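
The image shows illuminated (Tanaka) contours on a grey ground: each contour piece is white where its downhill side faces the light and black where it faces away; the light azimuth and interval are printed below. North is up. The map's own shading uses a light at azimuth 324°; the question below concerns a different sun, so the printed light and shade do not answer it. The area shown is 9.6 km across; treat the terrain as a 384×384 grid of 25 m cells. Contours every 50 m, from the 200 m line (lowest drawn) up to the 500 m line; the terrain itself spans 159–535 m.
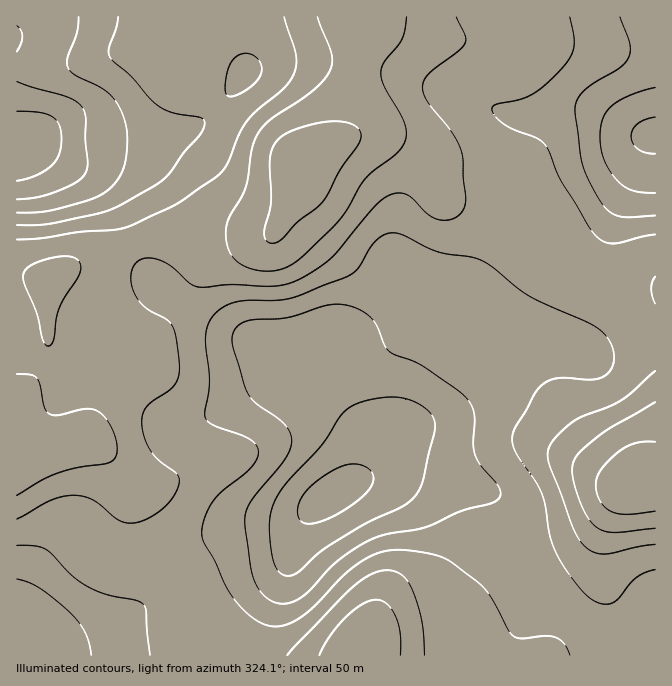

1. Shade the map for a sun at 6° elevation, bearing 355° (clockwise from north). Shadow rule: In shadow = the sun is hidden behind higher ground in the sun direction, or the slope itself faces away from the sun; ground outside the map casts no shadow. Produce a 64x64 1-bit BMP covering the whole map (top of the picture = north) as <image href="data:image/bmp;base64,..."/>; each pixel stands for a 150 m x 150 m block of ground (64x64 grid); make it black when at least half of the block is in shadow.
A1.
<image width="64" height="64" href="data:image/bmp;base64,Qk0+AgAAAAAAAD4AAAAoAAAAQAAAAEAAAAABAAEAAAAAAAACAAATCwAAEwsAAAIAAAAAAAAA////AAAAAAAAAAAAAAAAAAAAAAAAAAAAAAAAAAAAAAMAAAAAAAAABwAAAAAAAAAPAAAAAAAAAA9AAAAAAAAAH0AAAAAAAAA/wAAAAAAAAD/AAAAAAAAAP8AAAAAAAAB/4AAAAAAAAH/4AAAAAAAAf/wAAAAAAAA//gAAcAAAAB/+AAH4AAAAAf8AB/wAAAAAPgAD/gAAAAAAAAD+AAAAAAAAAD8AAAAAAAAAAgAAAAAAAAAAAAAAAAAAAAAAAAAAAAAAAAAAAAAAAAAAAAAAAAAAAAAAAAAAAAAAAAAAAAAAAAB4AAAAAAAAAPwAAAAAAAAB/gAAAAAAAAP/AAAAAAAAB/+AAAAAAAAP/4AAAAAAAA//wAAAAAAAH//AAAAAAAAf/8AAAAAAAB//wAAAAAAAD//AAAAAAAAH/8AAAAAAAAH/wCAAAAAAAB/gcAAAAAAAB/DwAAAAAAAD8AAAAAAAAAPwAAAAAAAAAHAAAAAAAAAAAAAAAAAAAAAIAAAAAAAAABgAAAAAAAAAHAAAAAAAAAAYAAAAAAAAAAAAAABAAAAAAAAAAPAAAAAAAAAA+AAAAAAAAA/+AAAAAAAAH/+AAAAAAAAff4AAAAAAAB8HgAAAAAAADAAAAAAAAAAAAAAAAAAAAAAAAAAAAAAAAAAAAAAAAAAAAAAAAAAAAAAAAAAAAAAAAA=="/>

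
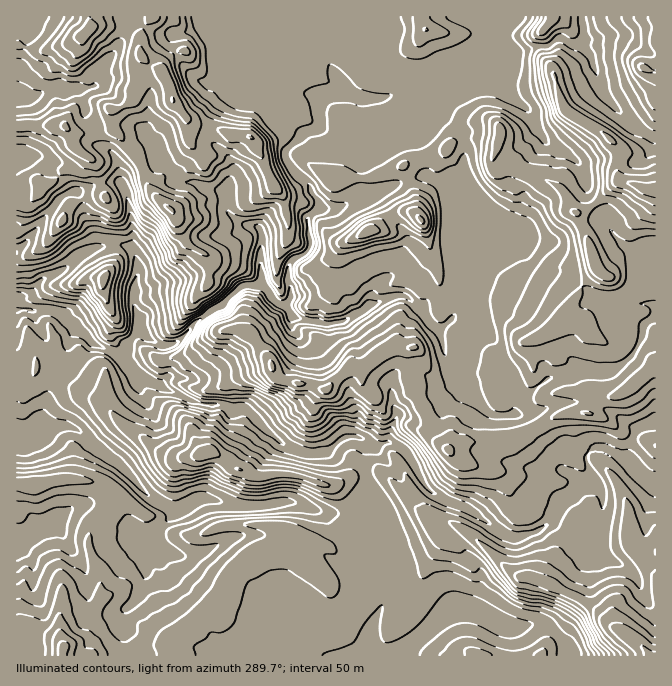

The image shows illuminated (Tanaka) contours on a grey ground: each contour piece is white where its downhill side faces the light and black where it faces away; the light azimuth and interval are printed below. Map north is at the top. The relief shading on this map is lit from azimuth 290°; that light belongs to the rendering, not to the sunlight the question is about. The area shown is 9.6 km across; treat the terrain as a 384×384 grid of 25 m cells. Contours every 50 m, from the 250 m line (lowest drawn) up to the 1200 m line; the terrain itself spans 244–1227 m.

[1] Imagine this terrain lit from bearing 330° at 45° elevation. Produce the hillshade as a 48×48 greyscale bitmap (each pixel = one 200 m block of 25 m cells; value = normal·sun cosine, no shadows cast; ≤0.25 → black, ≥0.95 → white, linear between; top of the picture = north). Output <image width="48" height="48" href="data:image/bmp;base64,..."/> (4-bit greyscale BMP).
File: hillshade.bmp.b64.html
<image width="48" height="48" href="data:image/bmp;base64,Qk32BAAAAAAAAHYAAAAoAAAAMAAAADAAAAABAAQAAAAAAIAEAAATCwAAEwsAABAAAAAAAAAAAAAAABEREQAiIiIAMzMzAERERABVVVUAZmZmAHd3dwCIiIgAmZmZAKqqqgC7u7sAzMzMAN3d3QDu7u4A////AKrMmqq7upmImZqqmZmZmrzd3MzcmYVHvqvcqqq7u6mIiZqqmZmamavNy7vNqHZ5u7zcqqrMzLqZiZqqqZmaqZq7uqmJdVm7u73bmpi9zdypiZmqqZmaqYmqqYQiI33burzLq6iczd3KiJmZmZmaqoiZiFERN77ruszcq7qrzN3LmImZmZmaqpeHd0Znm83tu93dy7qrvM3duIiZqZmaqpdmdp3Mu7zcq93dy6qqu6vN25maqpmaqpdned7tuqu6m7zdy5mZu6mKzLqaqqmqqpmInMzuyqu6q4q8y5mYnd3Lzd3LzLqqqpqru6iL26rLu3eKzKmam97u7u7ty6qqqbzLuYh3vKrLqmVWiqmqp4rLmIqpZXiqmsuod4mYi7u7qZhmeKqrcxJTEAATZ2eZq7lDRniZiausqu7bu7u4ZBACRneKzbmru6ZEV3iJmJqrqf/+3MuHiXMnq83d3tzNy3Z4iId4mZq6mN3uy6dpztyqu7zJisy7tlipqYdmeImYmqvMyXec7t7by7pzEnhldYzLvMuWVlVnnHiZmIq83u3MzKdUEAMieazLzM3KdlRVaWeIiau83uy5iGZWMAI0aqq7uqq7qph1RXaJq7q83dp0ERE2ciR3eZmrqpqqu7uoU6iKvLmqqomYYyKLzGaIipiqqqmKu8zMlrqrvMqoZ4iJmIm979qGeIiqq6iHiamsyrurzbm7zMhmecqt3v7Jd2iaq7iHeHd4zMyrzJN9ys10WLq93v/tuomru7uoiImYnM26uVE7pjzuupjNzO/+3Lm7u73bmZmqmrupdlRIqjDv/am7hnz/67mburzdyqqqmYhjNVRYq6EJ/qmqdkSd25qau7u8y6mJmUaHVnJKq8sQXNaJqYZYmYmZq7vLzKZXmQF83cM5l5qCApaKmYh4mZiZq8vMvKd2mlEFz/pYhliXQ4hN2WZniZiaqrvNy6qZmpgQSsuHdmmphYop23ITWHiaqqq8y6uZiVqAA0NVVVaKmItmvetCRCWKqqqqmbuZZTW3EhBDNmVndVl2zv/7hlOKqpmZd5mZdFJshURlW5d5hCV0q87/7aaKqYd4mqh3dqc3mZmJzLl4qmR2d3m978map2Znq8tleMuFVnmLy6hWmph5iYiZrMqapneKurypvMy4VVVruoYzZ4eZq7q7qZh6qIm8y7vLzqqoiHZ6qoh0Rmabu7u7zKp5q4q8y5mqq1ZniYaamoiYiYWLy6qqvMy5vJirp2e7qomZqoeImJms25mJu6qqqrzLvcmrdXq7ud7tu6lWhpms3bqpqqqqqqq83tu6eKvLmM3u3Nx2iJmry6qqmqqqqqq83dupm6u6mZmaq+24mXmqqqqpmqqpmqqrvLupuZuqiZh1NrzKmFaaqqmZmZqZmZmqqru6yJuqioh1IXvKuVV5qqmaqqqqmHiZqqvO2qq7zJu5cSnLrKiJqqqqmaqqqWZ4mqqc27q87Kzdxja7eaqqqqqqqqqqu5eJmau3aKqru6ve6larVWmrqqqqqqqqq6mqqq3rNamZqw=="/>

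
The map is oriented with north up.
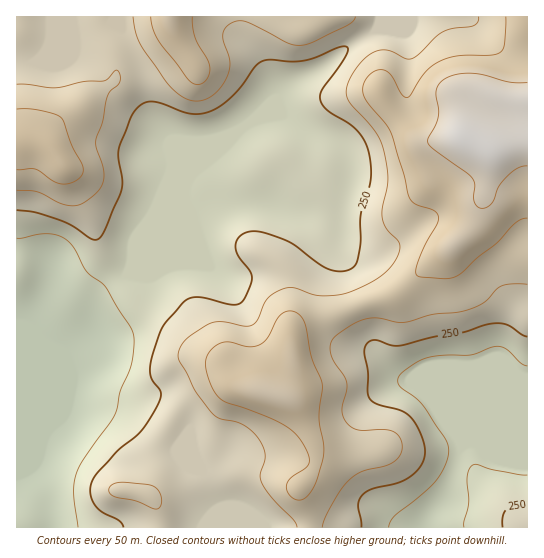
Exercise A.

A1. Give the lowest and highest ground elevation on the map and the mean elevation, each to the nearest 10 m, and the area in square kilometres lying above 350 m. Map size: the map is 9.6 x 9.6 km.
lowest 150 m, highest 430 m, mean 270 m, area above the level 14.7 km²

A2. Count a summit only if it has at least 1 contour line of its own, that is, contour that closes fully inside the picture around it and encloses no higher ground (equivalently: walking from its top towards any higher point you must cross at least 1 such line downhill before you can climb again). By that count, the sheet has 1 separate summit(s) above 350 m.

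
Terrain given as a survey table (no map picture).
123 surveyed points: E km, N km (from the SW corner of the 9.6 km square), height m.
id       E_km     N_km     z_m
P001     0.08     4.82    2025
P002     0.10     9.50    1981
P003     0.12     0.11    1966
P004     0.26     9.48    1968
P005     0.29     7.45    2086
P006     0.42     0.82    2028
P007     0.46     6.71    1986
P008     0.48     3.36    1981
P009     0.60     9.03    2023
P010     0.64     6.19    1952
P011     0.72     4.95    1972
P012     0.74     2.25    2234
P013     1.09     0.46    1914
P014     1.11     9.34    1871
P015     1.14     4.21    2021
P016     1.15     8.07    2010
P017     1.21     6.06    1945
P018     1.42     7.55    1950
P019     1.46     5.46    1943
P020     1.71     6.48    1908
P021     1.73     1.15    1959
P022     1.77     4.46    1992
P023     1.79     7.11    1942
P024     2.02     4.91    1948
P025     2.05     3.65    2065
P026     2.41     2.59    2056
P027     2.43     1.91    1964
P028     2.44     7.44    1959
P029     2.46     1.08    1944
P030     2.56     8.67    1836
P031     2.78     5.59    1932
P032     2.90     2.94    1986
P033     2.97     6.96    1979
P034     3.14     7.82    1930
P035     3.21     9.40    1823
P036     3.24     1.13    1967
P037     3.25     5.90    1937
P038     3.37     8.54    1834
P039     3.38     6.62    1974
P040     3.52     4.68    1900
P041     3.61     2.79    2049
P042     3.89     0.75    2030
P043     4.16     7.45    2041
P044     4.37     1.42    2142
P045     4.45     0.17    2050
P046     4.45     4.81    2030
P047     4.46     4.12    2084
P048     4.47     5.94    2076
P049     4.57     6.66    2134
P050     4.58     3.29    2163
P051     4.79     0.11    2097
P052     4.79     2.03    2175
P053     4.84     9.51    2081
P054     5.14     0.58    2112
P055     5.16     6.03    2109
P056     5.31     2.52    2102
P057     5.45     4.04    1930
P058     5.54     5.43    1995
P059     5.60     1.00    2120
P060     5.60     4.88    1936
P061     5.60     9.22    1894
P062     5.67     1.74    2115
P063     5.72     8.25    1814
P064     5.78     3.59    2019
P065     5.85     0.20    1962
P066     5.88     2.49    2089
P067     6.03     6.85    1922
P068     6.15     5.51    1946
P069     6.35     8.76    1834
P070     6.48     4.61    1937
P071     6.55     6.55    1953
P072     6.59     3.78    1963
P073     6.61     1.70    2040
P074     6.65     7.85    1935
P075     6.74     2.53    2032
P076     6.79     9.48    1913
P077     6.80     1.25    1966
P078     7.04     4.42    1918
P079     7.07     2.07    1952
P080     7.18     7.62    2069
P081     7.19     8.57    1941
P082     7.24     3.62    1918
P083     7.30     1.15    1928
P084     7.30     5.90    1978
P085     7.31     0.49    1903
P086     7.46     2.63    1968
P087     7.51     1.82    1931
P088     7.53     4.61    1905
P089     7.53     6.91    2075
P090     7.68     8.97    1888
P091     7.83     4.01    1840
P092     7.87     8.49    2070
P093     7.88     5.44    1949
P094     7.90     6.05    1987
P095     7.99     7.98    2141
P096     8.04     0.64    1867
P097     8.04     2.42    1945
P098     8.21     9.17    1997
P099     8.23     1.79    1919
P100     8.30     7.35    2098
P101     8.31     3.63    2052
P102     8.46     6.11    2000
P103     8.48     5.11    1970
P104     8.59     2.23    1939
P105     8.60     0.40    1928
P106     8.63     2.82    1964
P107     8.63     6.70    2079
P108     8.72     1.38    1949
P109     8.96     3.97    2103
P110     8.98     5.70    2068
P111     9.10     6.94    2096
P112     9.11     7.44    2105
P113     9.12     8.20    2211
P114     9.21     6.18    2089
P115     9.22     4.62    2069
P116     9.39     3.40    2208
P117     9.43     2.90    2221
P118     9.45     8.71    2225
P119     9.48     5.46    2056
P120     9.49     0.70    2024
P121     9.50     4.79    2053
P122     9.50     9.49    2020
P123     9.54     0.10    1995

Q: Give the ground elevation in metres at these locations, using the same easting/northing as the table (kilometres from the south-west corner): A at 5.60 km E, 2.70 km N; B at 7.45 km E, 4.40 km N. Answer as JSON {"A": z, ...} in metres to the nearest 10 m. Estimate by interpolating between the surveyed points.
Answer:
{"A": 2090, "B": 1870}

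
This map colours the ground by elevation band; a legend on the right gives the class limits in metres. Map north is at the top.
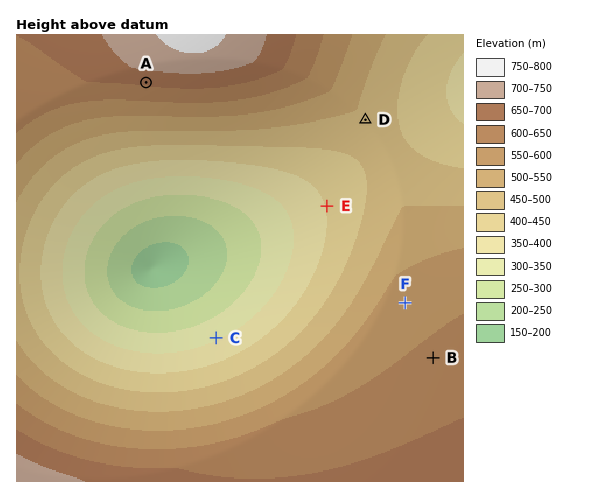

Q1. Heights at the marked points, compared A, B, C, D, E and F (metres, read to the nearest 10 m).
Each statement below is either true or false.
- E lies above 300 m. true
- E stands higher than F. false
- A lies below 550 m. false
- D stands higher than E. true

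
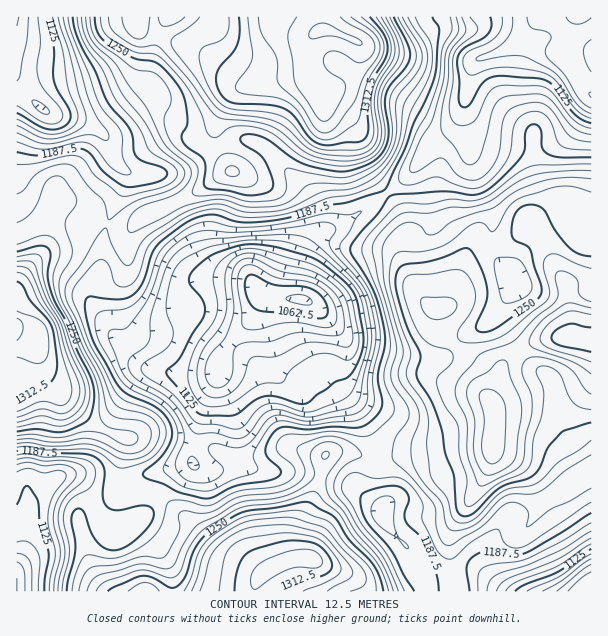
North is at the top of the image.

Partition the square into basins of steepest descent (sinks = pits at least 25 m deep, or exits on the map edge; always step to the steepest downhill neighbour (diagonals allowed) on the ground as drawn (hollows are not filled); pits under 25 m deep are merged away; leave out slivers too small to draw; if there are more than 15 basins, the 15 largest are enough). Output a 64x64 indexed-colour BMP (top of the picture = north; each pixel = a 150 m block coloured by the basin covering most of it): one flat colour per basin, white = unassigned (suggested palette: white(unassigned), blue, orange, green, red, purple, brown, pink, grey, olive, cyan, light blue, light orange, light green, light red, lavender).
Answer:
<image width="64" height="64" href="data:image/bmp;base64,Qk12CAAAAAAAAHYAAAAoAAAAQAAAAEAAAAABAAQAAAAAAAAIAAATCwAAEwsAABAAAAAAAAAA////ALR3HwAOf/8ALKAsACgn1gC9Z5QAS1aMAMJ34wB/f38AIr28AM++FwDox64AeLv/AIrfmACWmP8A1bDFAERERERERERERERERERGZmZmZmZmZmZmZmVVVVVVVVVVREREREREREREREREREZmZmZmZmZmZmZmZVVVVVVVVVVEREREREREREREREREQWZmZmZmZmZmZmZVVVVVVVVVVUREREREREREREREREEREWZmZmZmZmZmZlVVVVVVVVVVRERERERERERERERBEREREWZmZmZmZmZmVVVVVVVVVVVERERERERERERERBEREREWZmZmZmZmZmZVVVVVVVVVVURERERERERERERBERERERFmZmZmZmZmZlVVVVVVVVVVRERERERERERERBEREREREWZmZmZmZmZmZVVVVVVVVVVERERERERERERBERERERERZmZmZmZmZmZlVVVVVVVVVUREREREREREQREREREREREWZmZmZmZmZmZVVVVVVVVVREREREREREQRERERERERERZmZmZmZmZmZmVVVVVVVVVEREREREQRERERERERERERFmZmZmZmZmZmZVVVVVVVVURERERERBERERERERERERERZmZmZmZmZmZmVVVVVVVVREREREREERERERERERERERFmZmZmZmZmZmZVVVVVVVVEREREREQREREREREREREREWZmZmZmZmZmZmVVVVVVVURERERERBERERERERERERERERERERERZmZmZVVVVVVVREREREREEREREREREREREREREREREREREREVVVVVVVVEREREREERERERERERERERERERERERERERERVVVVVVVURERERBERERERERERERERERERERERERERERFVVVVVVVRERERBEREREREREREREREREREREREREREREVVVVVVVVEREQRERERERERERERERERERERERERERERERVVVVVVVUREQRERERERERERERERERERERERERERERERERVVVVVVREQRERERERERERERERERERERERERERERERERERVVVVVEQRERERERERERERERERERERERERERERERERERERFVVURBERERERERERERERERERERERERERERERERERERERFVREERERERERERERERERERERERERERERERERERERERERVEERERERERERERERERERERERERERERERERERERERERFREREREREREREREREREREREREREREREREREREREREREVEREREREREREREREREREREREREREREREREREREREREREREREREREREREREREREREREREREREREREREREREREREREREREREREREREREREREREREREREREREREREREREREREREREREREREREREREREREREREREREREREREREREREREREREREREREREREREREREREREREREREiIRERERERERERERERERERERERERERERERERERERERESIiERERERERERERERERERERERERERERERERERERERESIiIRERERERERExERERERERERERERERERERERERERERIiIhERERERERETMRERERERERERERERERERERERERERIiIiIRERERERERMzEREREREREREREREREREREREREREiIiIiEREREREREzMRERERERERERERERERERERERERESIiIiIiIRERERETMxERERERERERERERERERERERERERIiIiIiIiIRERERMzEREREREREREREREREREREREREREiIiIiIiIiEREREzMREREzMzERERERERERERERERERESIiIiIiIiIhERETMzERMzMzMzERERERERERERERERESIiIiIiIiIiIRESMzMTMzMzMzMzERERERERERERERERIiIiIiIiIiIiIiIzMzMzMzMzMzMzERERERERERERERIiIiIiIiIiIiIiIjMzMzMzMzMzMzMzERERERERERERIiIiIiIiIiIiIiIiMzMzMzMzMzMzMzMxEREREREREREiIiIiIiIiIiIiIiIzMzMzMzMzMzMzMzEREREREREREiIiIiIiIiIiIiIiIjMzMzMzMzMzMzMzMRERERERERESIiIiIiIiIiIiIiIiMzMzMzMzMzMzMzMxERERERERESIiIiIiIiIiIiIiIiIzMzMzMzMzMzMzMxERERERERERIiIiIiIiIiIiIiIiIjMzMzMzMzMzMzMzEREREREREREiIiIiIiIiIiIiIiIiMzMzMzMzMzMzMzMREREREREREiIiIiIiIiIiIiIiIiIzMzMzMzMzMzMzMzERERERERIiIiIiIiIiIiIiIiIiIjMzMzMzMzMzMzMzMRERERERIiIiIiIiIiIiIiIiIiIiMzMzMzMzMzMzMzMzEREREREiIiIiIiIiIiIiIiIiIiIzMzMzMzMzMzMzMzMxEREREREiIiIiIiIiIiIiIiIiIjMzMzMzMzMzMzMzMxERERERERIiIiIiIiIiIiIiIiIiMzMzMzMzMzMzMzMxERERERERESIiIiIiIiIiIiIiIiIzMzMzMzMzMzMzMxERERERERERIiIiIiIiIiIiIiIiIjMzMzMzMzMzMzMREREREREREREiIiIiIiIiIiIiIiIiMzMzMzMzMzMxEREREREREREREiIiIiIiIiIiIiIiIiIzMzMzMzMzERERERERERERESIiIiIiIiIiIiIiIiIiIjMzMzMzMzERERERERERERERIiIiIiIiIiIiIiIiIiIi"/>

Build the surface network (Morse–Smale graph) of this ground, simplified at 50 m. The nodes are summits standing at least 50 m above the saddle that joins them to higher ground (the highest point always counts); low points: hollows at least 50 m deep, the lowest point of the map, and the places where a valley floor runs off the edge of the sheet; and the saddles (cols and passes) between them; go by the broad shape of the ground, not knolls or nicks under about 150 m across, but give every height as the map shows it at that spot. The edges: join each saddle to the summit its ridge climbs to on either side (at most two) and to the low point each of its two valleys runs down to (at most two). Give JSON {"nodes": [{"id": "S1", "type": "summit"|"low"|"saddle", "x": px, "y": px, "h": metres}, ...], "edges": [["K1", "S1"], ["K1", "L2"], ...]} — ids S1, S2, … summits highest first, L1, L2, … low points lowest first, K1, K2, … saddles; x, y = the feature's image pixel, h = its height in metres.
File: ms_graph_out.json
{"nodes": [
{"id": "S1", "type": "summit", "x": 323, "y": 30, "h": 1364},
{"id": "S2", "type": "summit", "x": 38, "y": 341, "h": 1333},
{"id": "S3", "type": "summit", "x": 311, "y": 558, "h": 1331},
{"id": "S4", "type": "summit", "x": 569, "y": 339, "h": 1318},
{"id": "L1", "type": "low", "x": 302, "y": 300, "h": 1048},
{"id": "L2", "type": "low", "x": 587, "y": 591, "h": 1064},
{"id": "L3", "type": "low", "x": 578, "y": 17, "h": 1069},
{"id": "L4", "type": "low", "x": 17, "y": 585, "h": 1075},
{"id": "L5", "type": "low", "x": 17, "y": 18, "h": 1085},
{"id": "K1", "type": "saddle", "x": 107, "y": 222, "h": 1213},
{"id": "K2", "type": "saddle", "x": 378, "y": 461, "h": 1211},
{"id": "K3", "type": "saddle", "x": 152, "y": 494, "h": 1196},
{"id": "K4", "type": "saddle", "x": 387, "y": 194, "h": 1186},
{"id": "K5", "type": "saddle", "x": 228, "y": 344, "h": 1085}],
"edges": [["K1", "S1"], ["K1", "S2"], ["K1", "L1"], ["K1", "L5"], ["K2", "S3"], ["K2", "S4"], ["K2", "L1"], ["K2", "L2"], ["K3", "S3"], ["K3", "L1"], ["K3", "L4"], ["K4", "S1"], ["K4", "S4"], ["K4", "L1"], ["K4", "L3"], ["K5", "S1"], ["K5", "S3"], ["K5", "L1"]]}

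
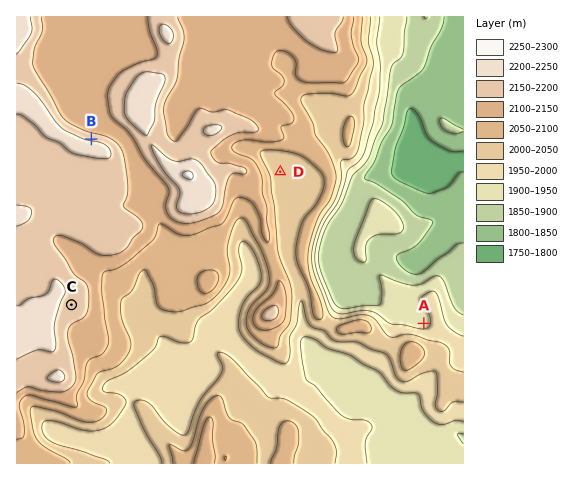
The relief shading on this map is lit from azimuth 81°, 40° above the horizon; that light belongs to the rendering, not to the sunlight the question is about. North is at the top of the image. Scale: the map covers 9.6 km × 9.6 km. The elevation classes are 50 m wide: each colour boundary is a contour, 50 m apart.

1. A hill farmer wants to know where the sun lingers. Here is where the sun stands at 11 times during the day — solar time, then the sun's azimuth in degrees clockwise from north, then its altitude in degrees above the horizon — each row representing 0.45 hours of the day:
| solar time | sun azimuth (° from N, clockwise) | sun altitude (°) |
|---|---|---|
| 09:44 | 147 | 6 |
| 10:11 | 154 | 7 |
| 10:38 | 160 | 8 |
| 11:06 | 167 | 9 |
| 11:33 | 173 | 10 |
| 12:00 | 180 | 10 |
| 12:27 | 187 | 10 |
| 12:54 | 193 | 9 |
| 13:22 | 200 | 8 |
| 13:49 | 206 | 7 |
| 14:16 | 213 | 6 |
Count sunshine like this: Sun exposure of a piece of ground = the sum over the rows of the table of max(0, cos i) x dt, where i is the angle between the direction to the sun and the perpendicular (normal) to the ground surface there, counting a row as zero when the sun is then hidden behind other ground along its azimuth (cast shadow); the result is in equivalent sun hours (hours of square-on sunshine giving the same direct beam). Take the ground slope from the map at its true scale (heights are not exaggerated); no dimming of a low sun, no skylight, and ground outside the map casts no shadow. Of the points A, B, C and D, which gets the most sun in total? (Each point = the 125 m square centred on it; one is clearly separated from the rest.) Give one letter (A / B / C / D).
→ C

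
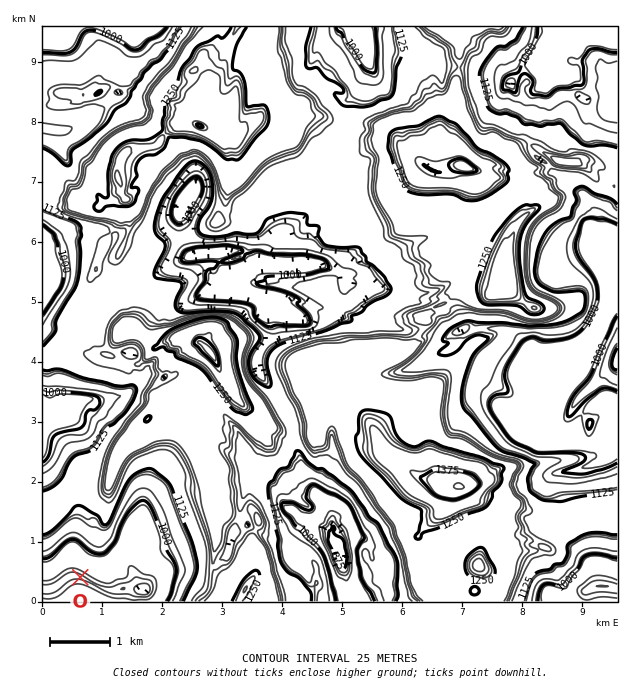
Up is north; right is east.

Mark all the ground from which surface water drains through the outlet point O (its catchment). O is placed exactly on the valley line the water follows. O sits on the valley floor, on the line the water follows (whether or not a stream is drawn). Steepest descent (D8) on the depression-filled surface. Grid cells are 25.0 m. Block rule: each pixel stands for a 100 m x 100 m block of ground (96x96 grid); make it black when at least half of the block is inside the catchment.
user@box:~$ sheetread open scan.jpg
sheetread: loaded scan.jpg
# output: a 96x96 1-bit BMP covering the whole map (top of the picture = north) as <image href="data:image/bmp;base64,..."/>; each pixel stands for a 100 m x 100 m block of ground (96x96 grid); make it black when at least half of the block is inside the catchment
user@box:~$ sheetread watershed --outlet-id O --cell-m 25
<image width="96" height="96" href="data:image/bmp;base64,Qk2+BAAAAAAAAD4AAAAoAAAAYAAAAGAAAAABAAEAAAAAAIAEAAATCwAAEwsAAAIAAAAAAAAA////AAAAAAAD////gAAAAAAAAAAD////gAAAAAAAAAAD///+AAAAAAAAAAAD///8AAAAAAAAAAAD///4AAAAAAAAAAAB///4AAAAAAAAAAAA///4AAAAAAAAAAAA///4AAAAAAAAAAAA///4AAAAAAAAAAAAf//4AAAAAAAAAAAAf//4AAAAAAAAAAAAf//4AAAAAAAAAAAAf//4AAAAAAAAAAAAP//4AAAAAAAAAAAAH//4AAAAAAAAAAAAH//4AAAAAAAAAAAAH//4AAAAAAAAAAAAH//4AAAAAAAAAAAAH//4AAAAAAAAAAAAH//8AAAAAAAAAAAAH//4AAAAAAAAAAAAH//4AAAAAAAAAAAAD//wAAAAAAAAAAAAD//wAAAAAAAAAAAAB//gAAAAAAAAAAAAA//gAAAAAAAAAAAAAf/AAAAAAAAAAAAAAP/AAAAAAAAAAAAAAH+AAAAAAAAAAAAAAH+AAAAAAAAAAAAAAD+AAAAAAAAAAAAAAB8AAAAAAAAAAAAAAAAAAAAAAAAAAAAAAAAAAAAAAAAAAAAAAAAAAAAAAAAAAAAAAAAAAAAAAAAAAAAAAAAAAAAAAAAAAAAAAAAAAAAAAAAAAAAAAAAAAAAAAAAAAAAAAAAAAAAAAAAAAAAAAAAAAAAAAAAAAAAAAAAAAAAAAAAAAAAAAAAAAAAAAAAAAAAAAAAAAAAAAAAAAAAAAAAAAAAAAAAAAAAAAAAAAAAAAAAAAAAAAAAAAAAAAAAAAAAAAAAAAAAAAAAAAAAAAAAAAAAAAAAAAAAAAAAAAAAAAAAAAAAAAAAAAAAAAAAAAAAAAAAAAAAAAAAAAAAAAAAAAAAAAAAAAAAAAAAAAAAAAAAAAAAAAAAAAAAAAAAAAAAAAAAAAAAAAAAAAAAAAAAAAAAAAAAAAAAAAAAAAAAAAAAAAAAAAAAAAAAAAAAAAAAAAAAAAAAAAAAAAAAAAAAAAAAAAAAAAAAAAAAAAAAAAAAAAAAAAAAAAAAAAAAAAAAAAAAAAAAAAAAAAAAAAAAAAAAAAAAAAAAAAAAAAAAAAAAAAAAAAAAAAAAAAAAAAAAAAAAAAAAAAAAAAAAAAAAAAAAAAAAAAAAAAAAAAAAAAAAAAAAAAAAAAAAAAAAAAAAAAAAAAAAAAAAAAAAAAAAAAAAAAAAAAAAAAAAAAAAAAAAAAAAAAAAAAAAAAAAAAAAAAAAAAAAAAAAAAAAAAAAAAAAAAAAAAAAAAAAAAAAAAAAAAAAAAAAAAAAAAAAAAAAAAAAAAAAAAAAAAAAAAAAAAAAAAAAAAAAAAAAAAAAAAAAAAAAAAAAAAAAAAAAAAAAAAAAAAAAAAAAAAAAAAAAAAAAAAAAAAAAAAAAAAAAAAAAAAAAAAAAAAAAAAAAAAAAAAAAAAAAAAAAAAAAAAAAAAAAAAAAAAAAAAAAAAAAAAAAAAAAAAAAAAAAAAAAAAAAAAAAAAAAAAAAAAAAAAAAAAAAAAAAAAAAAAAAAAAAAAAAAAAAAAAAAAAAAAAAAAAAAAAAAAAAAAAAAAAA="/>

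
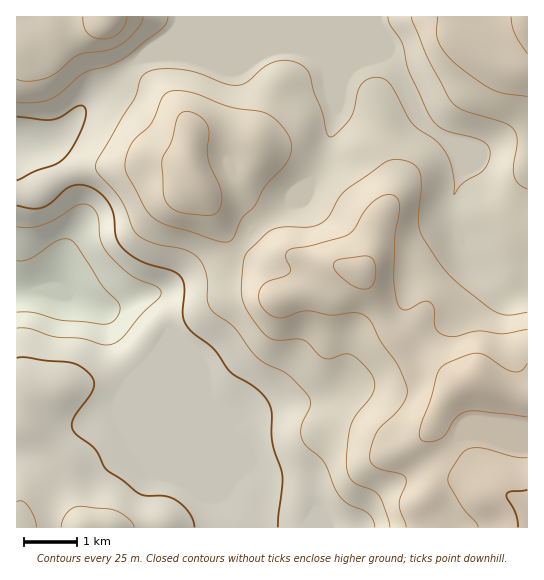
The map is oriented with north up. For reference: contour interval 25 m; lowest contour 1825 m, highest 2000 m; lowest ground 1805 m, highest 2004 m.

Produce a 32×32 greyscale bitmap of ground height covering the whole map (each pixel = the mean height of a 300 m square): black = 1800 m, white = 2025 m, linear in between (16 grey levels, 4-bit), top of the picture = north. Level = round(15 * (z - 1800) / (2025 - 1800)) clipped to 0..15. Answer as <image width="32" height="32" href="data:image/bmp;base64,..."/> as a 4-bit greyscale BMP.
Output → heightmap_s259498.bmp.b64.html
<image width="32" height="32" href="data:image/bmp;base64,Qk12AgAAAAAAAHYAAAAoAAAAIAAAACAAAAABAAQAAAAAAAACAAATCwAAEwsAABAAAAAAAAAAAAAAABEREQAiIiIAMzMzAERERABVVVUAZmZmAHd3dwCIiIgAmZmZAKqqqgC7u7sAzMzMAN3d3QDu7u4A////AHdnd3ZmVVVVVVVmeau7zN12ZmZmVVVVVVVWZ4m7u83dZmZlVVVVVVVVZniZq7zN3WZmVVVVVVVVVmeJqqu8zNxmZVVVVVVVVVZniau7vMzMZlVVVVVVVVVWd4mrvMzMu2ZVVVVVVVVVVneJqrzMu7xmZVVVVVVVVVZ3iJqrzMzMZmZVVVVVVVVmd4iJq83d3GZlVVVVVVVWZ3iImavN3cxVVVRFVVVVZ3eIiJqrvMy8RERDRFVVVniIiZmqu6q7uzMyIjRVVWeJmZmZqqqqqqohEREjRFZ3iqqqqqqqqpmIAAARIjRWeJq7u7u6qqmIdxEBEjNEVniaqrvMypmYd3cRESJFVWd4maq7zMqZh3d3IhEjVmd3iImqq7u6mYd3eDMiNFd4iZiImZmquph3d4hEQzRniaqpiIiImqqYd3eIVVRFeJq7qZh3eJmqmHd3iFZVVoiau6mYh3iJmZh3d4hVVmeJmrupmYh3eImYd3eJRFVniZq7maqYd3iIh3d3eURFVniauqmqmHd3iHd3d4hVVVZ3iaqZmYh3d3d3d4iZdmVWZ4mZiIiHdmd3d4iZmoh2Zmd4iHd3d3Znd3eJqqqZh3Zmd3dmZ3d2Znd4mqu7mZiIdmZmZmZmZmZmeJq7vJmZqpd2ZmZmZmZmZnmru7yZmqupd2ZmZmZmZmeJqru8"/>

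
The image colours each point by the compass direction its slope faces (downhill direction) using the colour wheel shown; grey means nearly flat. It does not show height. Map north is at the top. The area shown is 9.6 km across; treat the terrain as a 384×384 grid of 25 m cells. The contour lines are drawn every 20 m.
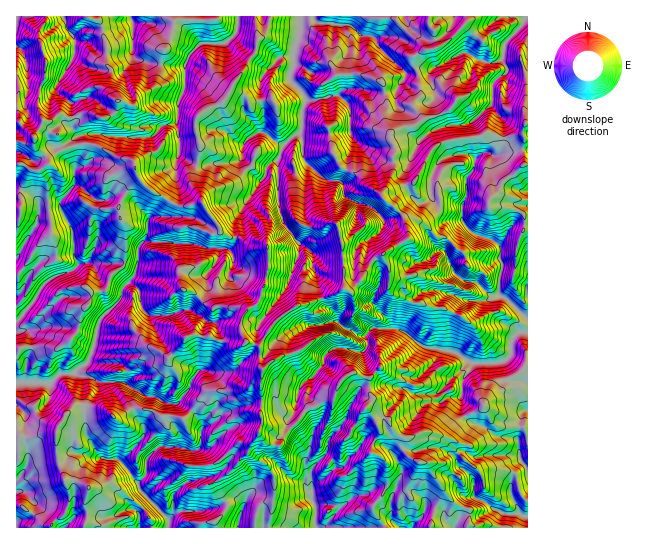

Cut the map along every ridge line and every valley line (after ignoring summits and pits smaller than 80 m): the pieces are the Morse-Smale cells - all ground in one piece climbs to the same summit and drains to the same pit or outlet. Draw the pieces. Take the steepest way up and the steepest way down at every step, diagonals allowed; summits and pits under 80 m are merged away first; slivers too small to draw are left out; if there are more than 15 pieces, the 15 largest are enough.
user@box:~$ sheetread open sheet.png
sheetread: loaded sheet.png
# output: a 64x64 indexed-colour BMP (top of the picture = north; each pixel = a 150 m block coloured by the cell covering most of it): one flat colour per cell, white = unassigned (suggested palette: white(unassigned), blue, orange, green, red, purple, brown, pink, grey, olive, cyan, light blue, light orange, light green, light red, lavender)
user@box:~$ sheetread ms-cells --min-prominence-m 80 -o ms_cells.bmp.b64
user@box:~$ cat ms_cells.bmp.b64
<image width="64" height="64" href="data:image/bmp;base64,Qk12CAAAAAAAAHYAAAAoAAAAQAAAAEAAAAABAAQAAAAAAAAIAAATCwAAEwsAABAAAAAAAAAA////ALR3HwAOf/8ALKAsACgn1gC9Z5QAS1aMAMJ34wB/f38AIr28AM++FwDox64AeLv/AIrfmACWmP8A1bDFACIiIiImZmZmZmZmZmREREREREREREREREREERERERERIiIiIiZmZmZmZmZmZkREREREREREREREREQREREREREiIiIiJmZmZmZmZmZmRERERERERERERERERBERERERESIiIiImZmZmZmZmZmZEREREREREREREREREQRERERERIiIiIiZmZmZmZmZmZkRERERERERERERERERBEREREREiIiIiZmZmZmZmZmZkREREREREREREREREREERERERESIiImZmZmZmZmZmZmZEREREREREREREREREERERERERIiIiZmZmZmZmZmZmZmREREREREREREREREQREREREREiIiZmZmZmZmZmZmZmZkREREREREREREREERERERERESIiJmZmZmZmZmZmZmZmZEREREREREREREERERERERERIiImZmZmZmZmZmZmZmZkRBREREREREREEREREREREREiIiZmZmZmZmZmZmZmZmYRFEREREREREQRERERERERESIiJmZmZmZmZmZmZmZmZmERREREREREQRERERERERERIiIiZmZmZmZmZmZmZmZmYREUREREREQREREREREREREiIiImZmYiZmIiImZmZmZhERFEREREERERERERERERESIiIiIiIiIiIiIiJmZmZmERERFEREQRERERERERERERIiIiIiIiIiIiIiImZmZmYRERERFERBEREREREREREREiIiIiIiIiIiIiIiIiIiZhEREREUREERERERERERERESIiIiIiIiIiIiIiIiIiIiERERERFEQRERERERERERERIiIiIiIiIiIiIiIiIiIiIREREREREREREREREREREREiIiIiIiIiIiIiIiIiIiIhERERERERERERERERERERESIiIiIiIiIiIiIiIiIiIhERERERERERERERERERERERIiIiIiIiIiIiIiIiIiIiEREREREREREREREREREREREiIiIiIiIiIiIiIiIiIiMxERERERERERERERERERERESIiIiIiIiIiIiIiIiIiMzERERERERERERERERERERERIiIiIiIiIiIiIiIiIiIzMxEREREREREREREREREREREiIiIiIiIiIiIiIiIiIjMzMRERERERERERERERERERESIiIiIiIiIiIiIiIiIiIzMzMRERERERERERERERERERIiIiIiIiIiIiIiIiIiIiMzMzMxEREREREREREREREREiIiIiIiIiIiIiIiIiIiIjMzMzMxERERERERERERERESIiIiIiIiIiIiIiIiIiIiMzMzMzMzERERERERERERERIiIiIiIiIiIiIiIiIiIiIzMzMzMzMREREREREREREREiIiIiIiIiIiIiIiIiIiIiMzMzMzMzERERERERERERESIiIiIiIiIiIiIiIiIiIiIzMzMzMzMxERERERERERERIiIiIiIiIiIiIiIiIiIiIjMzMzMzMzMREREREREREREiIiIiIiIiIiIiIiIiIiMzMzMzMzMzMzMRERERERERESIiIiIiIiIiIiIiIiIjMzMzMzMzMzMzMzERERERERERIiIiIiIiIiIiIiIiIzMzMzMzMzMzMzMzMREREREREREiIiIiIiIiIiIiIiIjMzMzMzMzMzMzMzMxERERERERESIiIiIiIiIiIiIiIjMzMzMzMzMzMzMzMxEREREREREbIiIiIiIiIiIiIlUjMzMzMzMzMzMzMzMxEREREREbu7siIiIiIiIiIiJVVVMzMzMzMzMzMzMzMxERERERERG7uyIiIiIiIiIiJVVVMzMzMzMzMzMzMzMzdxERERERERu7IiIiIiIiIiJVVVUzMzMzMzMzMzMzMzM3dxERERERG7siIiIiIiIiJVVVVTMzMzMzMzMzMzMzMzd3cRERERERuyqqIiIiIiIlVVVVUzMzMzMzMzMzMzMzN3dxEREREREbqqqiIiIiVVVVVVVTMzMzMzMzMzMzMzM3d3cRERERERyqqqoiIiVVVVVVVVMzMzMzMzMzMzMzMzd3dxERERERHKqqpVVVVVVVVVVVUzMzMzMzMzMzMzMzN3d3d3ERERERqppVVVVVVVVVVVVTMzMzMzMzMzMzMzM3d3d3d3d3d3yZlVVVVVVVVVVVVTMzMzMzMzMzMzMzMzMzd3d3d3d3d5mYhYVViFVVVVVVUzMzMzMzMzMzMzMzMzM3d3d3d3d3mZiIiIiIhVVVVVVVMzMzMzMzMzMzMzMzM3d3d3d3d3eZmIiIiIhVVVVVVVVVMzMzMzMzMzMzMzMzd3d3d3d3d5mYiIiIiFVVVVVVVVVTMzMzMzMzMzMzMzM3d3d3d3d3mZiIiIiIVVVVVVVVVVMzMzMzMzMzMzMzM3d3d3d3d3eZmYiIiIhVVVVVVVVVVTMzMzMzMzMzMzMzd3d3d3d3d5mZiIiIiFVVVVVVVVVVUzMzMzMzMzMzMzN3d3d3d3d3mZmIiIiFVVVVVVVVVVVTMzMzMzMzMzMzM3d3d3d3d3eZmIiIiIVVVVVVVVVVVVUzMzMzMzMzMzMzN3d3d3d3d5mYiIiIhVVVVVVVVVVVVTMzMzMzMzMzMzMzN3d3d3d3mZiIiIiFVVVVVVVVVVVVUzMzMzMzMzMzMzMzN3d3d3eZmIiIiIVVVVVVVVVVVVVTMzMzMzMzMzMzMzMzd3d3d5mZiIiIVVVVVVVVVVVVVVUzMzMzMzMzMzMzMzN3d3d3"/>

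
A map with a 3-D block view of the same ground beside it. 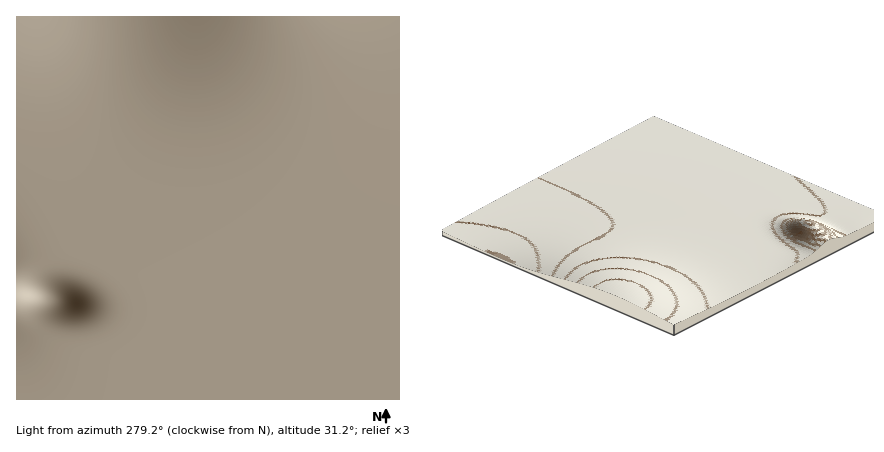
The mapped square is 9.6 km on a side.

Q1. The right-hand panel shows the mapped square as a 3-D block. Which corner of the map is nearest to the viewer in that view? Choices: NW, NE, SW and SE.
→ NW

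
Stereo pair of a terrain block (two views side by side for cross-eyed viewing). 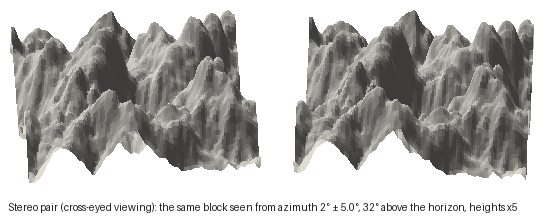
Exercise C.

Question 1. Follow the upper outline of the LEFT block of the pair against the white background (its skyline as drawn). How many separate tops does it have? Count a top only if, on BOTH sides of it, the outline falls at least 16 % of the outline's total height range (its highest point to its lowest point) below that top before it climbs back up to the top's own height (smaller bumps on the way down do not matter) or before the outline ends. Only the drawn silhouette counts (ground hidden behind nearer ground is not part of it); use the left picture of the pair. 2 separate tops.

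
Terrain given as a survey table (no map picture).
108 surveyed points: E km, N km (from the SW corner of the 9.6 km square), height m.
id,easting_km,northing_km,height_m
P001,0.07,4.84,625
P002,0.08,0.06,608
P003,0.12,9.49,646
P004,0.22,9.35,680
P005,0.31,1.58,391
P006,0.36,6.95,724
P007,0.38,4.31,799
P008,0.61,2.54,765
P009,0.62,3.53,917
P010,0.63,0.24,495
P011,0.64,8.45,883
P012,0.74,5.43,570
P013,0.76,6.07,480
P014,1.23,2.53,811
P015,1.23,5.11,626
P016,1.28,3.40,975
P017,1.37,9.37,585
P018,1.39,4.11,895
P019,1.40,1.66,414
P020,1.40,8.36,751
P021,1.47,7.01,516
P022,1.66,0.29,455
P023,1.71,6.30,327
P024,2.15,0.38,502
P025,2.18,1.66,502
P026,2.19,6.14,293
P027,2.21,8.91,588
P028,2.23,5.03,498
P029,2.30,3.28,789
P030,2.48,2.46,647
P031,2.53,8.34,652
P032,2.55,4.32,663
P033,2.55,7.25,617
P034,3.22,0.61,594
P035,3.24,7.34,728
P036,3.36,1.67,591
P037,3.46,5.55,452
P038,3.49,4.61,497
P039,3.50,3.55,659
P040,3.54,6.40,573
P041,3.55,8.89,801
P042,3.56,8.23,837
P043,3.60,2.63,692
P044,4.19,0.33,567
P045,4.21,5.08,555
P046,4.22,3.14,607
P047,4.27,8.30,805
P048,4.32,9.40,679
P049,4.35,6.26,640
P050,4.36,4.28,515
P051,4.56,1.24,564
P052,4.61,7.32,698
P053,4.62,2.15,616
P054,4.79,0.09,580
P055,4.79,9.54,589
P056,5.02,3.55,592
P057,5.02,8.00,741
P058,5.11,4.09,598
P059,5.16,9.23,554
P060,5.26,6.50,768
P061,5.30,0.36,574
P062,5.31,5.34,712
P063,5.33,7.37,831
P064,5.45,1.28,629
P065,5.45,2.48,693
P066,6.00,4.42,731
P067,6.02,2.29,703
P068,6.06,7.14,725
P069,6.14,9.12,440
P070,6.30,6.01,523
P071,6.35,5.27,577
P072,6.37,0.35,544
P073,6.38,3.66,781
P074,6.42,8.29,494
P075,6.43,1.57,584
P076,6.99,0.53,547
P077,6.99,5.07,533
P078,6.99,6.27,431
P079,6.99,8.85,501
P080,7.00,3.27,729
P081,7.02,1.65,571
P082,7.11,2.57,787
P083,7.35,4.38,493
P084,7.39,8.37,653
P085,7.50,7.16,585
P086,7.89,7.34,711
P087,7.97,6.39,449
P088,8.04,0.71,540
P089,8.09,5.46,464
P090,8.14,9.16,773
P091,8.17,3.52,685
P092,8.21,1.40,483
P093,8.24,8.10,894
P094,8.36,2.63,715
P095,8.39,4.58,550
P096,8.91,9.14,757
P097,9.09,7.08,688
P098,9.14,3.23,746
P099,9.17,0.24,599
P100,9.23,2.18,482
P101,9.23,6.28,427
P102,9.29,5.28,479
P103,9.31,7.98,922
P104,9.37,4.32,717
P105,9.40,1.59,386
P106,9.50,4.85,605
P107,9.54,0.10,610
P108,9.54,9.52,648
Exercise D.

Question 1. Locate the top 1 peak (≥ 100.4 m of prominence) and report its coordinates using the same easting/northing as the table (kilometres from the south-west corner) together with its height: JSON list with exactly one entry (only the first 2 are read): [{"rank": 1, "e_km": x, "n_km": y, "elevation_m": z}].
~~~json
[{"rank": 1, "e_km": 1.11, "n_km": 3.34, "elevation_m": 980}]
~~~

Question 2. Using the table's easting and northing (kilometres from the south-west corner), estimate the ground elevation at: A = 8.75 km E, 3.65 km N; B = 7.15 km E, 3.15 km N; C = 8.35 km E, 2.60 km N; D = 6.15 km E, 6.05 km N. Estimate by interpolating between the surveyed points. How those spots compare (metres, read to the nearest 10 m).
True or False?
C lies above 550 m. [True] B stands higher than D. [True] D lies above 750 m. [False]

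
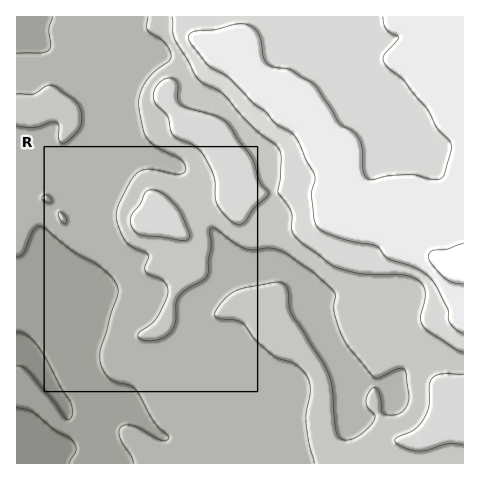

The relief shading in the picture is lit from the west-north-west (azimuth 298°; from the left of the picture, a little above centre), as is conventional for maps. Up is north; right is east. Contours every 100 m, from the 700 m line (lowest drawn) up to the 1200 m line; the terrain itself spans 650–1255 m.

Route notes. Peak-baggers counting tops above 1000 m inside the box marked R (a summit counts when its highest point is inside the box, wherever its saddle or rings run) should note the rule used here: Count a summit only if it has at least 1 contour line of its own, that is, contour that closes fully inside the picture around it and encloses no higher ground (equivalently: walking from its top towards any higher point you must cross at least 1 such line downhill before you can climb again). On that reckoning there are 1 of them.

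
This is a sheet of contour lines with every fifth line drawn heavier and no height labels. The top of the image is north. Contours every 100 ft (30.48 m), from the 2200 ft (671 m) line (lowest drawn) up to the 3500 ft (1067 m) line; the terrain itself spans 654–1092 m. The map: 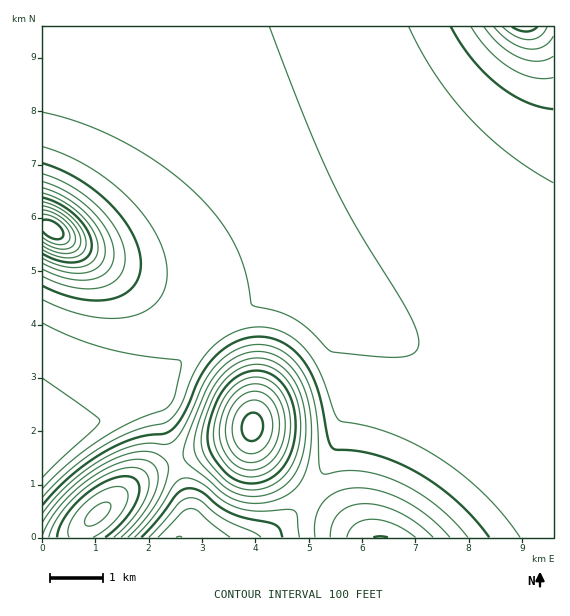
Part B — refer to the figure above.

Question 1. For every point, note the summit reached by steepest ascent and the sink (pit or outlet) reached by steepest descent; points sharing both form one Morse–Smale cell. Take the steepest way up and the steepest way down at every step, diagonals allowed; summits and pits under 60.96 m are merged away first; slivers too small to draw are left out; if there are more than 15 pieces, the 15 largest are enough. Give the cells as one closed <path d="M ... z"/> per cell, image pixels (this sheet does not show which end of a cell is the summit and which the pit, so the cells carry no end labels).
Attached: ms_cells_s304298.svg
<path d="M553 26l-470 1 20 10 44 30 32 27 36 37 22 25 26 37 14 23 32 68 12 14 79 41 47 28 49 36 52 48 5 2z"/><path d="M83 26l-41 1 1 430 14-12 43-27 33-15 23-6 35-53 21-21 15-10 20-10 38-10 22-12-22-49-22-39-26-37-22-25-36-37-32-27-44-30z"/><path d="M337 307l-2 1 14 12 5 12-1 36-10 55-8 26-12 24-13 20 54 45 189 0 1-85-6-2-44-41-45-35-47-29z"/><path d="M308 282l-23 11-45 13-21 12-28 26-17 24-13 24-11 7 8 8 5 21 13 33 56-19 13-7 7-8 6 18 23 26 28 23 5-6 16-27 11-28 13-74 0-27-5-12-10-10-16-11z"/><path d="M152 399l-19 4-33 15-43 27-15 12 1 81 38 0 2-10 44-39 24-18 24-10-17-54z"/><path d="M252 427l-7 8-13 7-57 19 10 24 5 23 0 15-7 15 81 0 23-17 22-26-43-39-12-19z"/><path d="M176 462l-8 1-17 8-24 18-44 39-1 9 99 1 9-15 0-15z"/><path d="M311 494l-24 27-22 16 98 0z"/>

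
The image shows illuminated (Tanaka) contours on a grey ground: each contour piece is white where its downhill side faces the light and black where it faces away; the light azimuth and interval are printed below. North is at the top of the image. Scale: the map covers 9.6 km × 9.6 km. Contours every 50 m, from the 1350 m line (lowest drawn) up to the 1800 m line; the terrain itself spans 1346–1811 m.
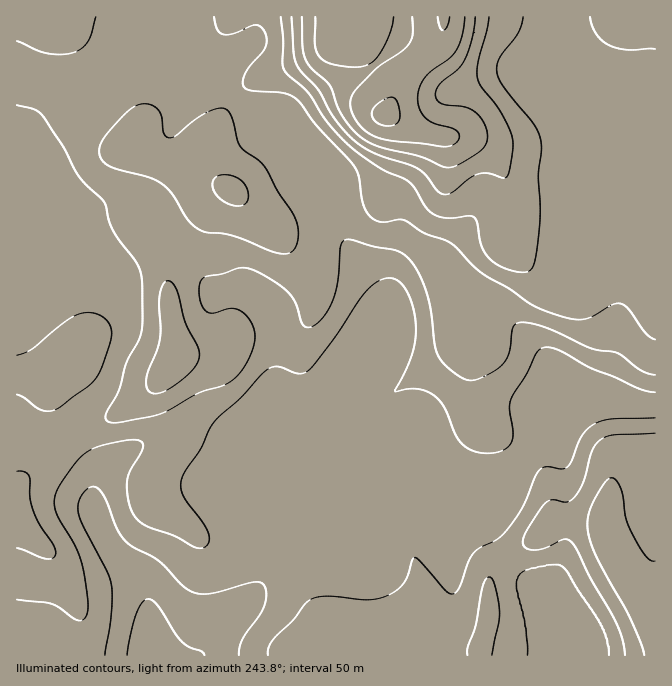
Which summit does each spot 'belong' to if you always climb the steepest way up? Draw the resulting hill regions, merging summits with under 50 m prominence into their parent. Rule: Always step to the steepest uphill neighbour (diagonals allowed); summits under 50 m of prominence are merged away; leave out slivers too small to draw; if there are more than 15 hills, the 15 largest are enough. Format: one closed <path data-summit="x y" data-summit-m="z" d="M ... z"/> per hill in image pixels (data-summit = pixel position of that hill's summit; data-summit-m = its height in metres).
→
<path data-summit="387 113" data-summit-m="1811" d="M555 16l-539 1 1 142 6-4 10-18 14-14 15-7 16-3 17-9 23-25 7-3 25 0 15 3 12-5 7 0 6 4 20 1 44 34 11 5 12 0 9 5 18 32 9 23 6 10 19 44 45 61 5 10-2 12-22 52-21 18-12 45-40 94 1 4 10-5 33-32 52-22 20-3 17 7 14 0 22 8 42 2 17-20 12-18 6-2 18-19 45-18 56-1 0-167-22 1-16 6-2-15-18-43-5-40-10-17-42-43 3-12 0-17 9-20z"/><path data-summit="610 545" data-summit-m="1576" d="M654 404l-54 2-45 18-18 19-6 2-12 18-17 20-42-2-22-8-14 0-17-7-9 0-63 25-33 32-17 8-9 9-7 27-11 23-42 42-17 23 456 1 1-249z"/><path data-summit="232 190" data-summit-m="1611" d="M184 74l-7 0-12 5-15-3-25 0-7 3-23 25-17 9-16 3-15 7-14 14-10 18-7 5 0 48 41 20 10 1 35-23 18-5 22 2 7 3 14 14 16 27 35 44 6 2 9-4 21 0 14 11 9 12 5 35 0 21-5 30 0 127 2 16 16-14 40-97 12-45 21-18 22-52 2-12-12-20-38-51-19-44-6-10-9-23-18-32-9-5-12 0-11-5-44-34-20-1z"/><path data-summit="177 355" data-summit-m="1581" d="M134 201l-14 0-18 5-35 23-10-1-41-18 0 32 2 2 90 37 11 12 9 24 0 15-10 21-10 32-29 32-11 20-7 6 28 25 6 16 4-11 11-12 40-22 24-6 13 0 25 8 15 8 17 18 30 69-1-138 5-30 0-21-5-35-9-13-14-10-21 0-9 4-6-2-35-44-16-27-14-14z"/><path data-summit="625 17" data-summit-m="1634" d="M655 16l-98 0-4 22-9 20 0 17-3 12 42 43 10 17 5 40 18 43 3 16 15-7 22-2z"/>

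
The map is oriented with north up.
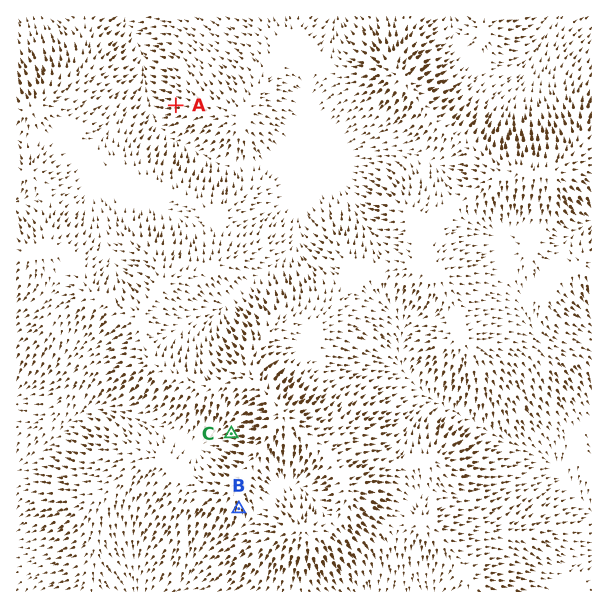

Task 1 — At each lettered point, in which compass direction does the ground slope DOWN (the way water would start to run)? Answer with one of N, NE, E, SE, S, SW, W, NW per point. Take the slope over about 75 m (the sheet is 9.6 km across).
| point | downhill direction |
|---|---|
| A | W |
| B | S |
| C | W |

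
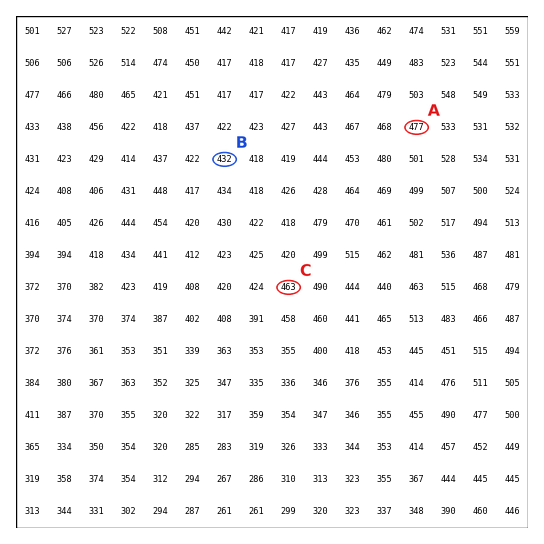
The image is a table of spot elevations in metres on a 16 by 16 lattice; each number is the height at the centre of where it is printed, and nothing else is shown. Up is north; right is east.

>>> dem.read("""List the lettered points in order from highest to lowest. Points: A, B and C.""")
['A', 'C', 'B']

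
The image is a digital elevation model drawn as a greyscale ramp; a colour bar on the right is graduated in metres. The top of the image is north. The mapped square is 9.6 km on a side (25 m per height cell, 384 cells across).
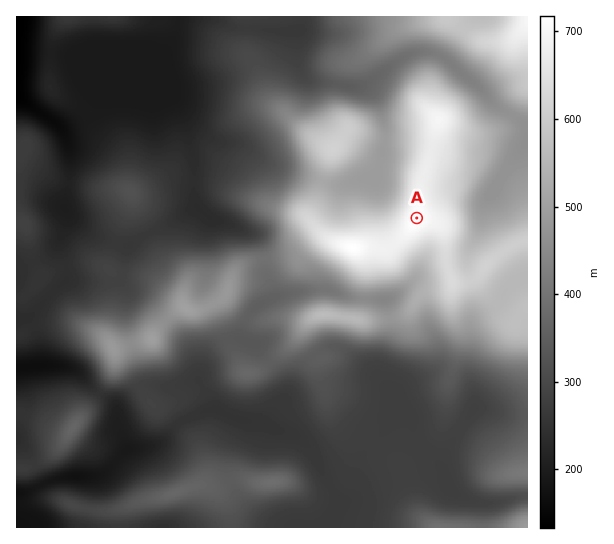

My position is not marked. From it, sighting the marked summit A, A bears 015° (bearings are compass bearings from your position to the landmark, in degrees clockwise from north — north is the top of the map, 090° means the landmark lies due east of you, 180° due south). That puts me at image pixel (402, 273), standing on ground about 570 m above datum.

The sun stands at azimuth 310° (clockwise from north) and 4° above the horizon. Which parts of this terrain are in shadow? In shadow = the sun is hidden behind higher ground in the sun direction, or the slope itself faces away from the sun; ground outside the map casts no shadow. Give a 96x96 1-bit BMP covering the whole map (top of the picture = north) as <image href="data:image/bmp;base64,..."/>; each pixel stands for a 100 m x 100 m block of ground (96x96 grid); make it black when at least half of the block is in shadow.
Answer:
<image width="96" height="96" href="data:image/bmp;base64,Qk2+BAAAAAAAAD4AAAAoAAAAYAAAAGAAAAABAAEAAAAAAIAEAAATCwAAEwsAAAIAAAAAAAAA////AAAAAAAAB////B///AAAAAAAH////D//+AAAAAAAPH//+H//+AAAAAAAAAf/+H//8AAAAAAAAAD/8D//4AAAABwAAAAP8B//wAAAAH88A8AB4A//wAAAAP////AAAAP/gAAAAP////wAAAB/AAAAAD////4AAAAOAAAAAAd///8AAAAAAAAAAAAP//8AAAAAAAAAAAAD//+AAAAAAAAAAAAB//+AAAAAAAAAAAAA//8AAADgAAAAAAAAf/8AB4fgAAAAEAAAf/4wH//gAAAA/AAAP/x4///gAAAD/4AAH/h////AAAAP/8AAH/g////+AAB//8AAD/Af////AAH//8AAB/B/////CA///8AAA/n/////CD////MAAf//////AP////8AAP//////Af////8AAP//////B/////8AAH//////D/////8AAH///7//P/////8AAD///4////////8HAD///4////////8/gD//////////////gD//////////////wB/////////////+AB/////f///////8AAB////P/////+9wAAA////H/////8YAAAAf///H//8//8AAAAAf///D//9//8AAAAAP///B//x//8AAAAAH//+A+DB//8AAAAAAf/+AAAP//8AAAAAAB//AAA///+AAAAAAAf/AAD//f/AAAAAAAP/AAP//f/wAAAAAwP+H8f//P/4AAAAAQP8f8f//P/4AAAAAAH8f4f//Af8AAAAAAH4P4P//H/8AAAAAAD4H/f//Pv8AAAAAABwB/f///38AAAAAAAAAe////z8HAAAAAAAAAeP//48fgAAAAAAAAEH//4cfAAAAAAAAAAD//4A/AAAAAAAAAAB//8A+AAAAAAAAAAA//+AcAAH4AAAAAAAe//AYAAP8AAAAAAAcf/gAAAP+AAAAAAAAf/wPAAP+AAAAAAAAf/8fAAP8AAAAAAAAf/8/gAHAAAAAABgAf/8/gAGAAAAAAPwH//8/gAAAAAAAB/4H//8/gAAAAAAAH/4H//85gAAAAAAAP/4H//8xwAAAAAAAP/4H//8BwAAAAAAAP/4D//8HwAAAAAAAP/8D//8fwAAAAAAAH/4B//8PwAAAAAAAD/4A//8PgAAAAAAAB/4B//8HAAAAAAAAA/wB//4AAAAAAAAAA/wB//4AAAAAAAAAAfgB//wAAAAAAAAAAPAA/4AAAAAAAAAAAAAA/wAAAAAAAAAAAAAAfwEAAAAAAAAAAAAAPgMAAAAAAAAAAAAAHAMAAAAAAAAAAAAAAAMAAAAAAAAAAAAAAAAAAAAAAAAAAAAAAAAAAAAAAAAAA+AAAAAAAAAAAAAAB/gAAAAAAAAAAAAAA/wAAAMAAAAAAAAAAP8AMA8AAAAAAAAAAD/A+88AAAAAAAAAAB//88cAB+AAAAAAAA//8YcA///AAAAAAAf/8AcB///AAAAAAAP/4AMA///AAAAAAAD/wAAA//+AAAAAAAAPgAAAf/8AAAAAAAAAAAAAGB4AAAAAAAAAAAA="/>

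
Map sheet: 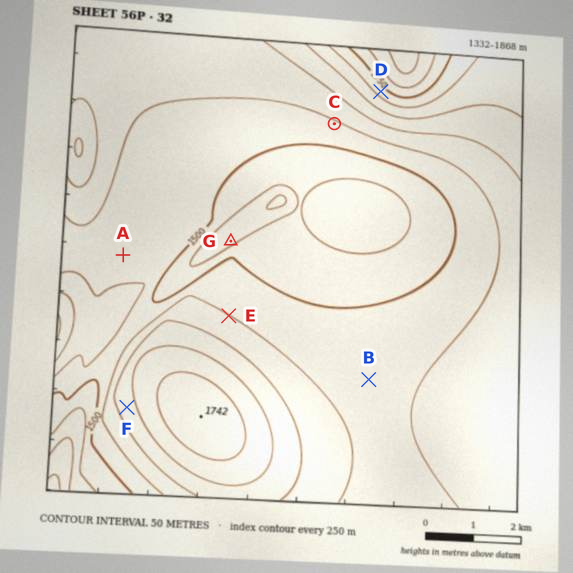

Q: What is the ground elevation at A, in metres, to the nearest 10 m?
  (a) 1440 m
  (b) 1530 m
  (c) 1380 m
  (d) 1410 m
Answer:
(b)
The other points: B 1540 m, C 1540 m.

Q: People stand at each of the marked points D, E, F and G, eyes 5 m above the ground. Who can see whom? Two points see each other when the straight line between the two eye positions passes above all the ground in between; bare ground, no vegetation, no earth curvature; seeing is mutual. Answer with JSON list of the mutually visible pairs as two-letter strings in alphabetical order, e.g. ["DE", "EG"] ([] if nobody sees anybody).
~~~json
["DE", "DG"]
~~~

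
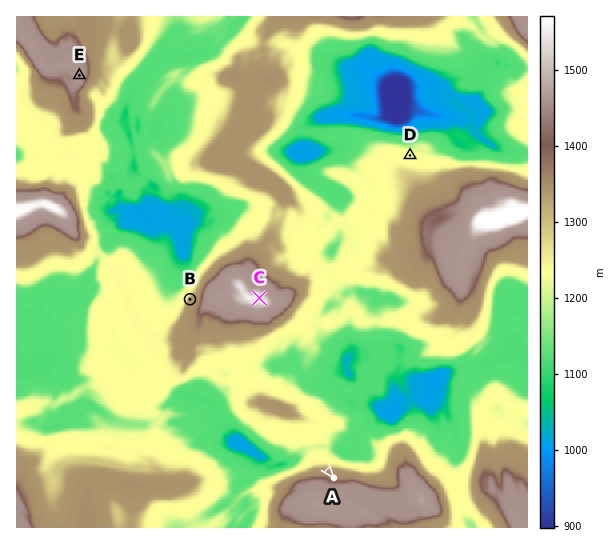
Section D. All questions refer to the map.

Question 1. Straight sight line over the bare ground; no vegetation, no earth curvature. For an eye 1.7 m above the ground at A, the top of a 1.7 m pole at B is hidden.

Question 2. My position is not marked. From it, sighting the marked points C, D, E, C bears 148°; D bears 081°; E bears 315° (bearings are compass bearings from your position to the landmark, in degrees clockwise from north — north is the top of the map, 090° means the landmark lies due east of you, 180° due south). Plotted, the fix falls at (192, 190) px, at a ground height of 1120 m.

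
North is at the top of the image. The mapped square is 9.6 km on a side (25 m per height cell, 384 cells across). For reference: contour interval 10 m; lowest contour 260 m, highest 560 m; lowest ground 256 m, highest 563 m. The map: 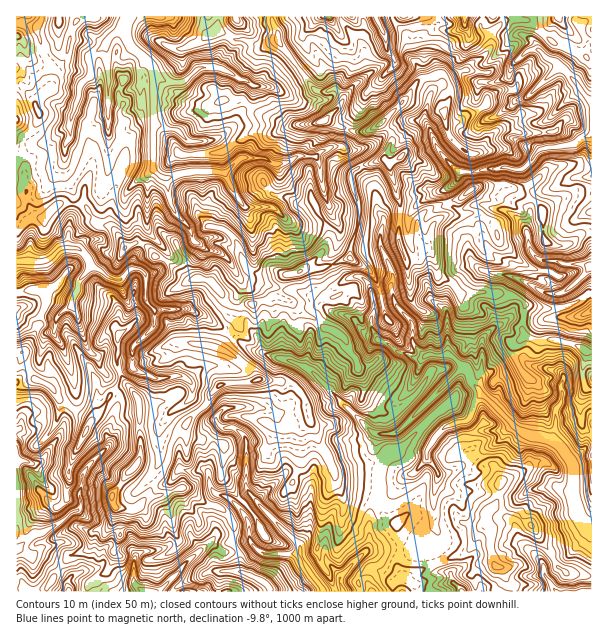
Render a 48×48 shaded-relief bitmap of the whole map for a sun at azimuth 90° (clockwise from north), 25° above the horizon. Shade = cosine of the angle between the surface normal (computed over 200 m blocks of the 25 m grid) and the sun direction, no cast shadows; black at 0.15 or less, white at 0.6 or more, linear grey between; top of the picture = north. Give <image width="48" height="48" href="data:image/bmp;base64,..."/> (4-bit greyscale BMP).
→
<image width="48" height="48" href="data:image/bmp;base64,Qk32BAAAAAAAAHYAAAAoAAAAMAAAADAAAAABAAQAAAAAAIAEAAATCwAAEwsAABAAAAAAAAAAAAAAABEREQAiIiIAMzMzAERERABVVVUAZmZmAHd3dwCIiIgAmZmZAKqqqgC7u7sAzMzMAN3d3QDu7u4A////AJichZrNmHd2eHaN/tl2eGiZvKZnis64mrhqp2nLebc1eIrN7qeXV4iau4Z3nNx2q6dWmXe7aLx0eK3L22aqdniZmZhnrNuKu3dlZ3i8hnvYaM66yVaLuGiZmYh5vLmty4hlVFi6iZvKiNp+6FWKuXiZmYd5y4rey3iEJUWYi7y6qMq+h2aKyXmqmId6uYz+yjV7swBqvcy7m8zHWYeayYmamId5qqztqSNZ1wCarMy8zMxzi4ebypmaqIh4u7vdlwR3xwCbqqrvutpUfJad2qmaqIh3rdzLhTVU2gFKy7vMi+hoepet26upqHh3nN3LhXYyrVAWzMzLi9damZi+yqq7hoiIqrvdhDdxXdQTnKvMi+dJmZrdypm9hYmZu5vbYyWWGOoyi5m8rOdImazcy5idpXm8u7qXVVV4Nctkm4jO3IRomaze66p523ecy5mFRmZnZZt1m5e/x3eZmL3euJzHjMh7t3qVWIhWlnmFm6l624iIic/Ye7rcZs25Y3vGSJdpp2h3q5qWq5mZmu6mi8usxo63Q3rpFGispnh6ynh1aZm7vetVnNzKzKt1VHz5E5qrloi8Zph3iIrMzaZVnd3qjdllNazHNNu7eJXLNYmYib3cmHZnu9/8moh0N5qoVMzZeGXeMnmZq8u6iIeL/svLmXeER5mYiYvXhySv4heZmaqZiYee/GrZmoiWV5qbqljblhN7+iaId5mZmZrN107mm3i6dqyqqWfOlDSM/FZUWImZmru6ya1V21jKmKy7zIiuxDedoUmFepiJq6qa28g8xmmpq97HaHid51uIgBeIrLh3mqqqy8Y8l6uqvdqsg5hm3ZiJYAR5vJZlervLm+Q7m9zLqZmt7Zl0nWGbNHipmXhnh4qZz8I6veyYq+66u6mrliJpiIvqVapnl2iJ34F6ztqJrtd6zsmtllNZqH7VV8tnmFeHvmOJzsmIz6WrvKmtlGipiL1RjOpYlleGrnSJvcqZzpe7qYicl5qpitcXvMhnVGqEnoWJm7u7y4jMu5mJmqqpm6RZvbZlRZtjrXa7mJvLqqq7u6qZiaq7q4R5vFN4daklvFfd20XMqry6qqqpiKmtypeIlzSbZKcFulnbz+eKqmjLuqqqiJmc6XmpmWWqVIYjZ2rM/7jOumJ7u5qqh5mc6UeYnLhniYZmMkjP+gW93/p5iJq7hqmL6WqnZodneImFRVjf0lus7+y7qXm8hqmL64dXmHZlZniXVpvfhL2pzMut7ke+pql72lVnmYd2ZUfNg23rV83sq8yp71i9tqqMyVRnmZmIh1N9xiW8eO2t+5rLznis2JqMyWVWirqHZFZ86kFsmN+r78idy4ic64iMyYdEnLhlVYiJvpIWqu/Lut2bpoib3aeLuFi5l0Z2WbqZisYDe9y9663JZYia3aialTi6hlaHjLqpmsUWm8ms7ruWZ2eqvcmZQ2iaqHdozKqpnKRYm8lqzdhomVi5rMumRpdXmqdZ3aqonpNpq8lpzJiamHnKeb3IeIU2rJRa3cqIvHWIm9hZqqu4eQ=="/>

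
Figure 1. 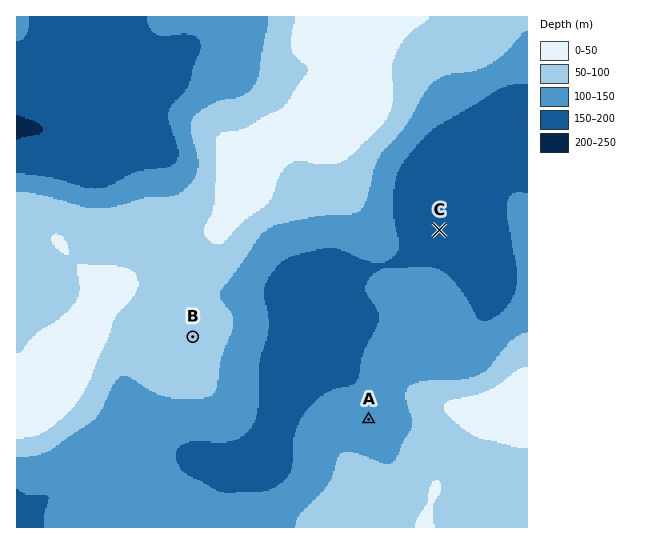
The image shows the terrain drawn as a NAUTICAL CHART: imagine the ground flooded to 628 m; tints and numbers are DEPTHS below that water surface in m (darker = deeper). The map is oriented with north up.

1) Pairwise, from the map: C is below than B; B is above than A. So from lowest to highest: C A B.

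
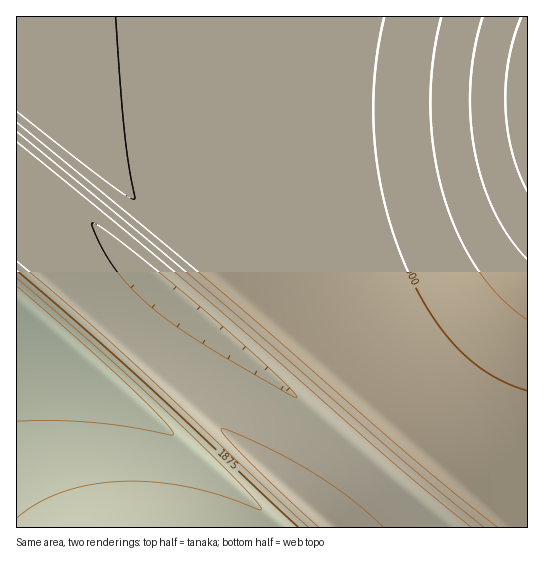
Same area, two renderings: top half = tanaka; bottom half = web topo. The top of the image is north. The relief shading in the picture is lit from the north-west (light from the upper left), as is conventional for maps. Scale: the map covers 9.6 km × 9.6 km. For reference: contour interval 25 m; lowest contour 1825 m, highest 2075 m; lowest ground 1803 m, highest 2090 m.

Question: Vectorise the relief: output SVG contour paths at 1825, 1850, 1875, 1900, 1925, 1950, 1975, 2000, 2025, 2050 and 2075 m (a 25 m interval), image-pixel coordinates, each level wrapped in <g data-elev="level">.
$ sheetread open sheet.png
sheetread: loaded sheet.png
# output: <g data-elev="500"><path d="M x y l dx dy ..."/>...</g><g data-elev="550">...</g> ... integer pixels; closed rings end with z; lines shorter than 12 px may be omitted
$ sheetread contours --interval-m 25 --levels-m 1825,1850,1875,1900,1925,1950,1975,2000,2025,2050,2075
<g data-elev="1825"><path d="M17 286l108 96 36 36 13 16-4 1-41-8-39-5-36-1-37 0"/></g><g data-elev="1850"><path d="M17 278l80 69 67 62 69 68 20 21 8 11-2 1-38-15-35-8-32-5-32-1-31 4-29 7-25 11-20 15"/></g><g data-elev="1875"><path d="M17 270l120 105 161 152"/></g><g data-elev="1900"><path d="M294 397l-94-55-28-19-22-17-20-19-16-20-14-22-8-22 7 3 19 13 81 67 78 69 20 22 0 1z"/><path d="M17 261l108 94 183 172"/></g><g data-elev="1925"><path d="M383 527l-33-29-40-27-49-27-31-13-9-2 5 8 21 22 72 68"/><path d="M17 142l174 144 200 175 80 66"/></g><g data-elev="1950"><path d="M17 132l177 147 207 180 83 68"/></g><g data-elev="1975"><path d="M17 122l188 155 207 181 86 69"/></g><g data-elev="2000"><path d="M17 111l86 68 23 16 8 4-10-72-8-110"/><path d="M384 17l-6 29-3 29-2 30 1 30 3 30 5 29 8 28 10 29 11 27 13 25 15 23 15 19 17 16 18 13 18 9 20 8"/></g><g data-elev="2025"><path d="M441 17l-8 42-3 46 4 45 9 43 14 40 20 35 24 30 26 22"/></g><g data-elev="2050"><path d="M483 17l-8 32-4 33-1 35 4 33 8 32 12 29 16 27 17 21"/></g><g data-elev="2075"><path d="M521 17l-7 20-5 22-3 23-1 24 2 23 5 22 7 22 8 18"/></g>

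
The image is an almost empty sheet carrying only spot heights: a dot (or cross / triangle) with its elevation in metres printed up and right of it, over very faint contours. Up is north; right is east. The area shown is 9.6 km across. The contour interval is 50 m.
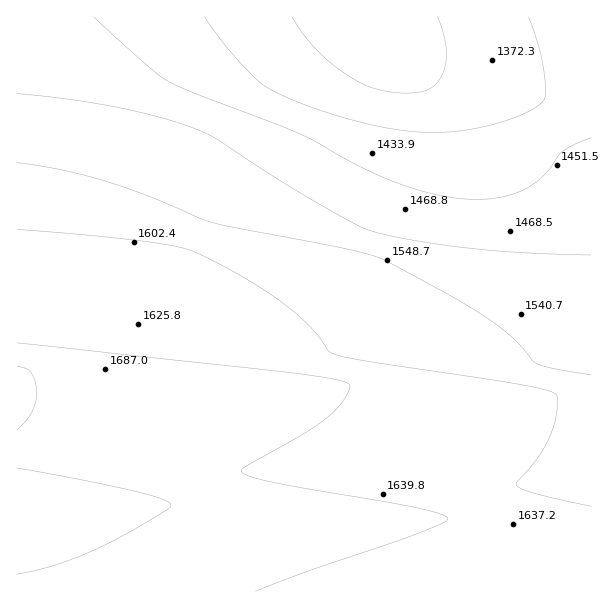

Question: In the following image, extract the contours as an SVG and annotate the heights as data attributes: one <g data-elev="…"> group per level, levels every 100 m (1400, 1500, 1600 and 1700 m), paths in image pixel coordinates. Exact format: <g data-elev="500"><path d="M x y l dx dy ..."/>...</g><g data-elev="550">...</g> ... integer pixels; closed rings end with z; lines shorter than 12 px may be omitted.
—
<g data-elev="1400"><path d="M528 17l9 25 6 24 3 26-3 9-6 6-10 5-29 11-33 7-31 2-35-2-39-8-46-14-36-15-18-10-14-14-22-25-19-27"/></g><g data-elev="1500"><path d="M591 255l-63-2-52-4-54-7-44-9-17-6-34-18-51-31-61-40-22-10-35-11-44-10-46-8-51-5"/></g><g data-elev="1600"><path d="M591 506l-55-12-13-5-7-4 1-3 23-27 12-23 4-16 2-15-2-6-4-3-33-8-148-22-37-8-5-3-11-15-12-13-29-24-43-27-47-23-19-4-45-6-106-10"/></g><g data-elev="1700"><path d="M17 574l37-9 38-14 44-23 30-18 5-4-2-3-5-3-25-8-58-12-64-12"/><path d="M17 430l8-8 6-9 4-9 2-11-1-10-5-11-3-3-11-3"/></g>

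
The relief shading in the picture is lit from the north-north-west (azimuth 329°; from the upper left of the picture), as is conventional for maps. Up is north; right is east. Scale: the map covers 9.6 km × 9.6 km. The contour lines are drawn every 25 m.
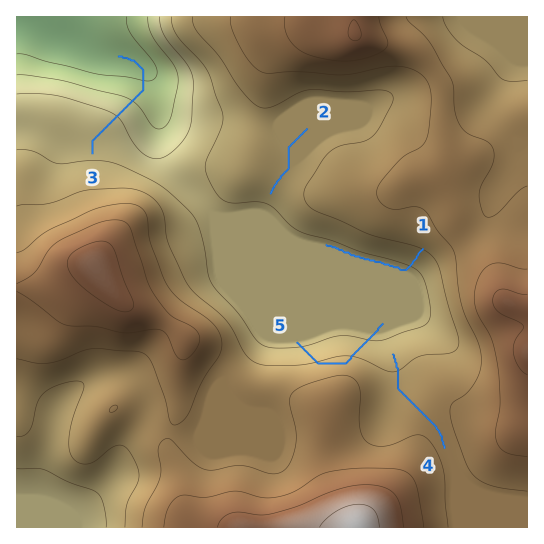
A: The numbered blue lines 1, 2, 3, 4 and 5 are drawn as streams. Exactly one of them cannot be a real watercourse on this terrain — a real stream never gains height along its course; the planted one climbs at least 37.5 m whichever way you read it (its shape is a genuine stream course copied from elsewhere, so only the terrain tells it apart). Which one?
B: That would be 5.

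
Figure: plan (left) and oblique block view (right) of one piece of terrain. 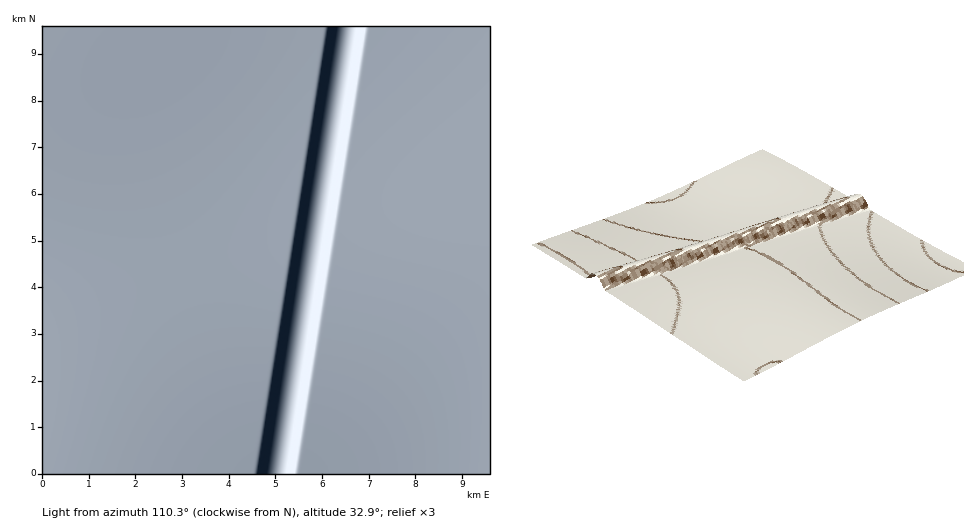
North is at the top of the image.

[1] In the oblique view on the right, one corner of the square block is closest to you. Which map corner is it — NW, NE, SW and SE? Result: NW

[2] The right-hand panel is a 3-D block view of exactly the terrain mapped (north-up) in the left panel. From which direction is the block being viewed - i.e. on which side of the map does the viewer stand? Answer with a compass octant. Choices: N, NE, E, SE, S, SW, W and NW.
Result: NW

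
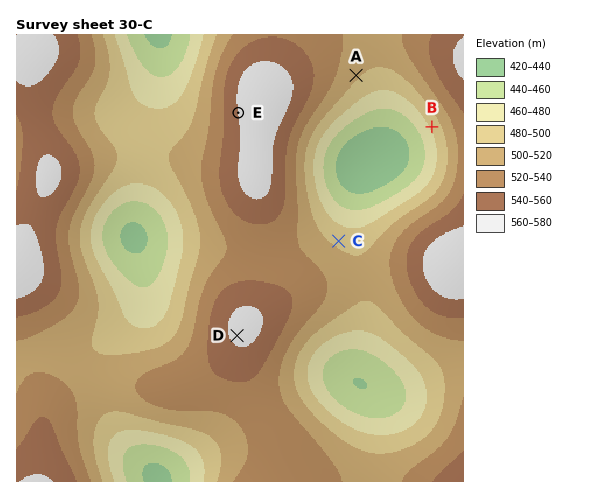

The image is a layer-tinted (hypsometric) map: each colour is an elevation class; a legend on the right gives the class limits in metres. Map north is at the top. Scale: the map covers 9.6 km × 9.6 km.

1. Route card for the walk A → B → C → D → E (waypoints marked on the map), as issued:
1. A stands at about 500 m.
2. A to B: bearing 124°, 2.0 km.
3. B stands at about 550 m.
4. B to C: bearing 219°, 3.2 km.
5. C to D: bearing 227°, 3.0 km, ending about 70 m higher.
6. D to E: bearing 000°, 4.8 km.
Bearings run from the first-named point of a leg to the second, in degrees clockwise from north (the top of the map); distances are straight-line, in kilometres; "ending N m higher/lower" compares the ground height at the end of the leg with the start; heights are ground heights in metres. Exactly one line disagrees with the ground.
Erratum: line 3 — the height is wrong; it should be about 480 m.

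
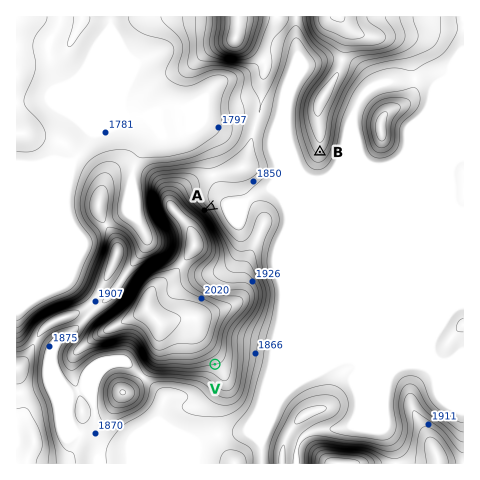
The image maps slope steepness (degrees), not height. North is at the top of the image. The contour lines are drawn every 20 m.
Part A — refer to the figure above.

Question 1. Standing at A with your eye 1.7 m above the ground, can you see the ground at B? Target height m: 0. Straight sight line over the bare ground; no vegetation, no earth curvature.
yes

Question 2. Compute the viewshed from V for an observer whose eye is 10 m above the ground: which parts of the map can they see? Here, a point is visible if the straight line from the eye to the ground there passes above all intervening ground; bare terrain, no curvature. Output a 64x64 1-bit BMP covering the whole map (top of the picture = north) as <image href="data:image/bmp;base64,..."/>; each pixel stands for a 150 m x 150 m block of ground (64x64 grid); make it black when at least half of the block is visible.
<image width="64" height="64" href="data:image/bmp;base64,Qk0+AgAAAAAAAD4AAAAoAAAAQAAAAEAAAAABAAEAAAAAAAACAAATCwAAEwsAAAIAAAAAAAAA////AAAAAAB//////P+H8D/////8///wP/////5///A/////jn//8DB///4GAAfgAAf//AcAB+AAA//8A4AHwIAB//gD8A+A4AD/+AP4P4DgAf/wAfx/gOAB8DAA/v+AAAHAHAD//4MAAAAcAP//jwAAAHwAf///AAAAfAB///8AAAB4AD///wAAADgAP//8AAAAAAAf//8AAAAAAB///wAAAAAAD///AAAAAAAP//8AAAAAAAf//wAAAAAAB///AAAAAAAD//8AAAAAAAP//wAAAAAAAf//AAAAAAAA//8AAAAAAAD//wAAAAAAAH//AAAAAAAAf/8AAAAAAAA//wAAAAAAAB//AAAAAAAAH/8AAAAAAAAP/wAAAAAAAA//AAAAAAAAB/8AAAAAAAAD/wAAAAAAAAP/AAAAAAAAAf8AAAAAAAAA/wAAAAAAAAD/AAAAAAAAAH8AAAAAAAAAfwAAAAAAAAA/AAAAAAAAAB8AAAAAAAAAHwAAAAAAAAAPAAAAAAAAAAcAAAAAAAAABwAAAAAAAAADAAAAAAAAAAEAAAAAAAAAAQAAAAAAAAAAAAAAAAAAAAAAAAAAAAAAAAAAAAAAAAAAAAAAAAAAAAAAAAAAAAAAAAAAAAAAAAAAAAAAAAAAAAAAAAAAAAAAAAAAAAAAAAAAAAAAAAAAAAAAAAAAAAAAAA=="/>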